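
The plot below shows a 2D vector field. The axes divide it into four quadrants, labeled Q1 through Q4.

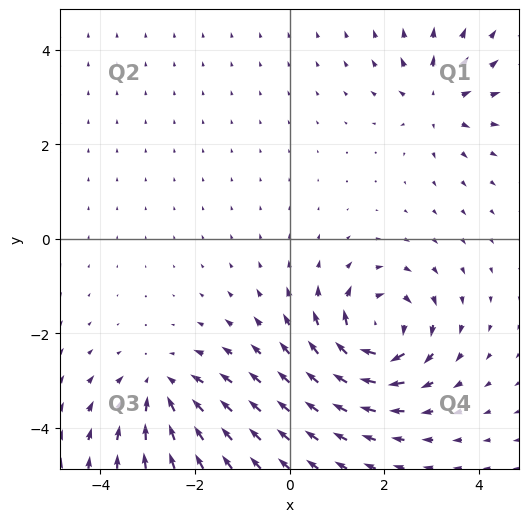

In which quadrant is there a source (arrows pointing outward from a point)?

The source sits at approximately (3.1, 2.9), which lies in quadrant Q1. The divergence there is about +4, positive as expected for a source.

Q1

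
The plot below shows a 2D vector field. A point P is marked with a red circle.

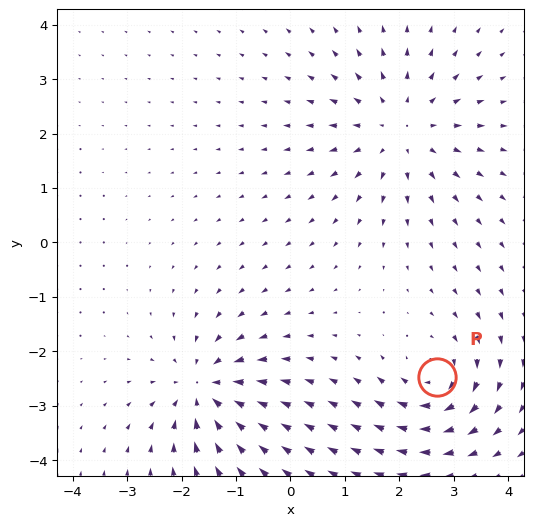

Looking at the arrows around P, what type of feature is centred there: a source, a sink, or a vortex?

vortex

At P (2.7, -2.5) the arrows circulate clockwise. Divergence ≈0, curl about -4 — near-zero divergence with nonzero curl is a vortex.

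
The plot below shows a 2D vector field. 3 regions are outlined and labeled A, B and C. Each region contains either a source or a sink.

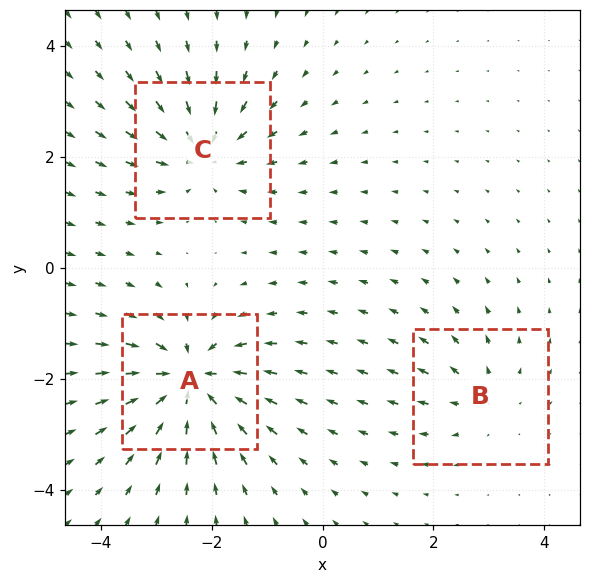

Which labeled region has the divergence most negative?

A

Divergence at each region's feature centre — A: about -6, B: about +3, C: about -4. Region A is most negative.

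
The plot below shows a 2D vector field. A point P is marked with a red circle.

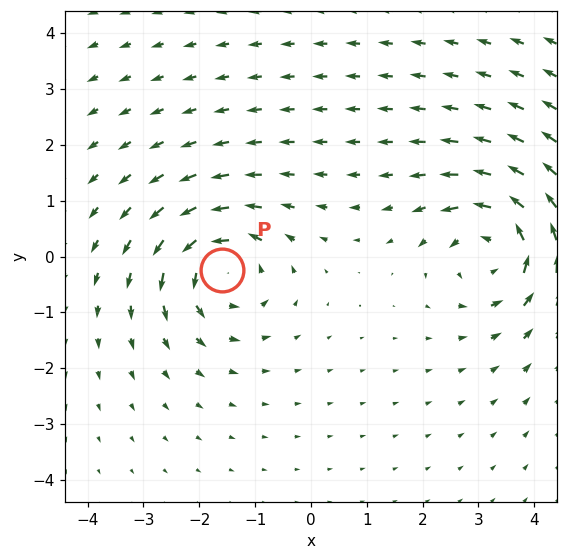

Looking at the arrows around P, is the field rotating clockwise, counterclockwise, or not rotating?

Near P at (-1.6, -0.2) the arrows circulate counterclockwise. The curl (z-component) there is about +3; positive curl means counterclockwise rotation.

counterclockwise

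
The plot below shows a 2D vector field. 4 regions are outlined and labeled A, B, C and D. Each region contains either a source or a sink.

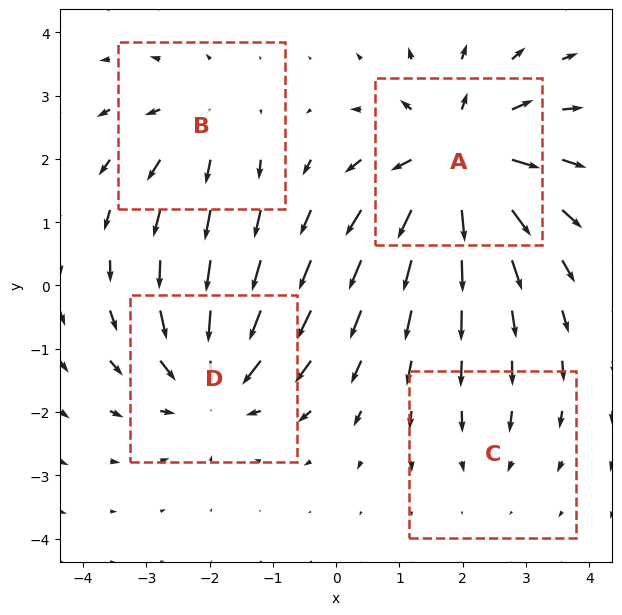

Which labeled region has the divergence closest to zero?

Divergence at each region's feature centre — A: about +7, B: about +3, C: about -2, D: about -5. Region C is closest to zero.

C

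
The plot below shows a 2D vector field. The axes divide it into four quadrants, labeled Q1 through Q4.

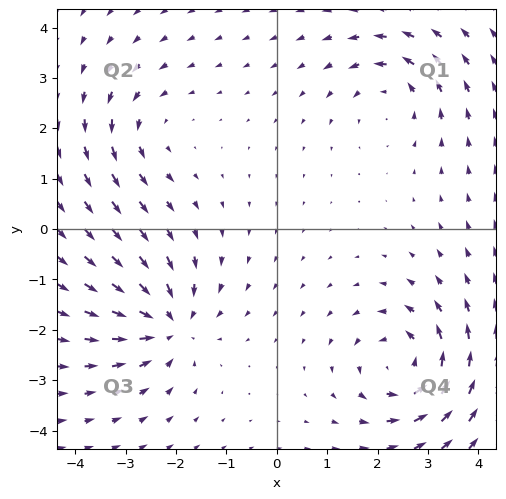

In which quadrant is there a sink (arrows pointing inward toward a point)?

The sink sits at approximately (-2.2, -1.9), which lies in quadrant Q3. The divergence there is about -6, negative as expected for a sink.

Q3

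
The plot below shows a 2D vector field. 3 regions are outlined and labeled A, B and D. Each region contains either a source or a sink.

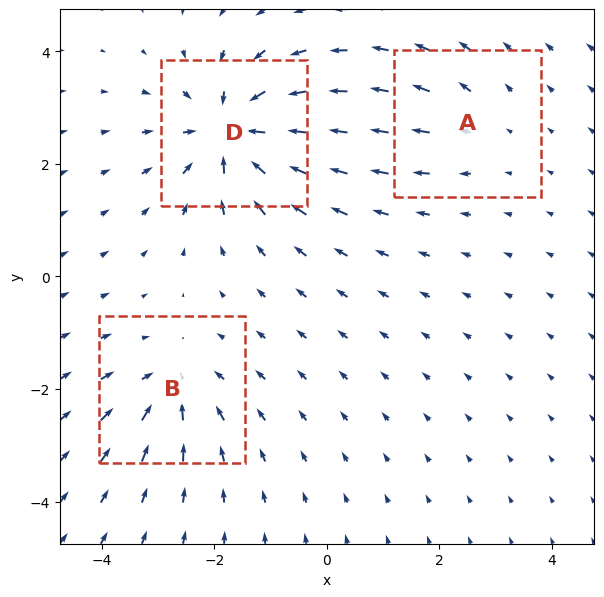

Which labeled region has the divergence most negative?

D

Divergence at each region's feature centre — A: about +2, B: about -3, D: about -6. Region D is most negative.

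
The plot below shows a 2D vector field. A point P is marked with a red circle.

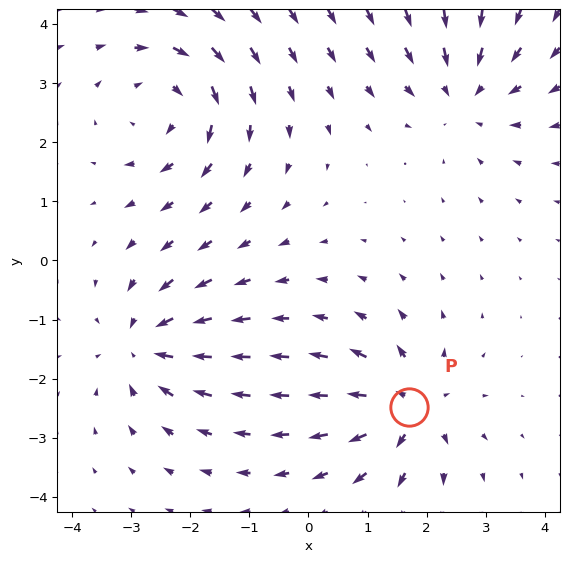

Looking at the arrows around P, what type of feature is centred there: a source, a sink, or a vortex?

At P (1.7, -2.5) the arrows spread outward. Divergence about +5, curl ≈0 — positive divergence with near-zero curl is a source.

source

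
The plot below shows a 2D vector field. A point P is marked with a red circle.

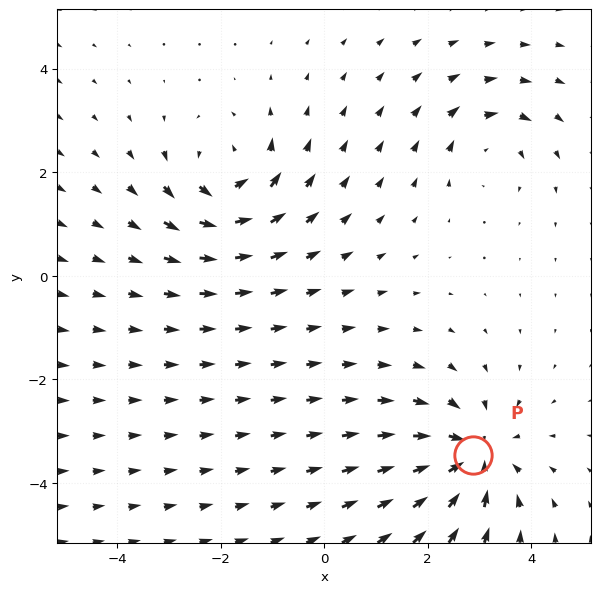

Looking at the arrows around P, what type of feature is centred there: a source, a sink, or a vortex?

sink

At P (2.9, -3.5) the arrows converge inward. Divergence about -5, curl ≈0 — negative divergence with near-zero curl is a sink.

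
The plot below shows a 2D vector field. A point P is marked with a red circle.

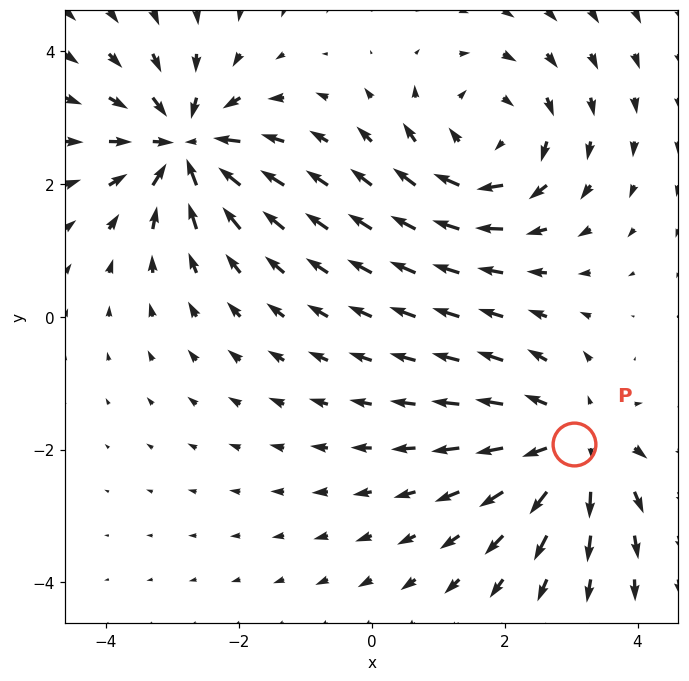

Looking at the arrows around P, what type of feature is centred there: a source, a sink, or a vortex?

source

At P (3.1, -1.9) the arrows spread outward. Divergence about +5, curl ≈0 — positive divergence with near-zero curl is a source.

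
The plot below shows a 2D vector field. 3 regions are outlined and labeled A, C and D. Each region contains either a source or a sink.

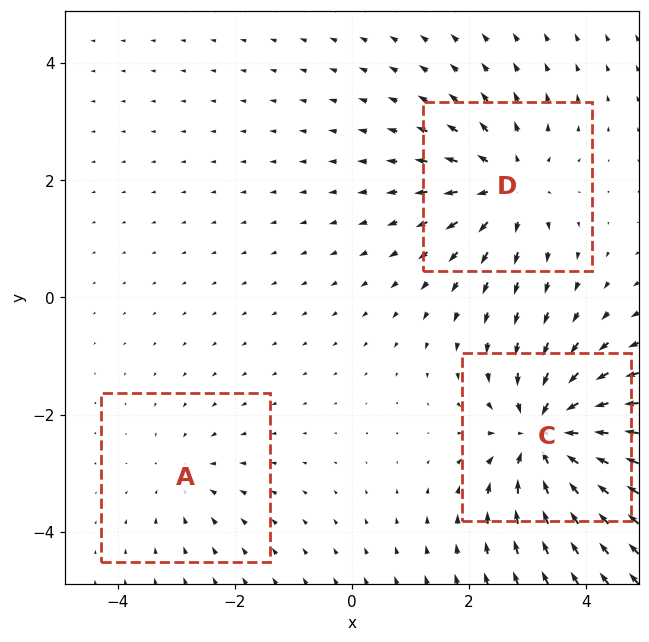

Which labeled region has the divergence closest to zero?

A

Divergence at each region's feature centre — A: about -2, C: about -6, D: about +4. Region A is closest to zero.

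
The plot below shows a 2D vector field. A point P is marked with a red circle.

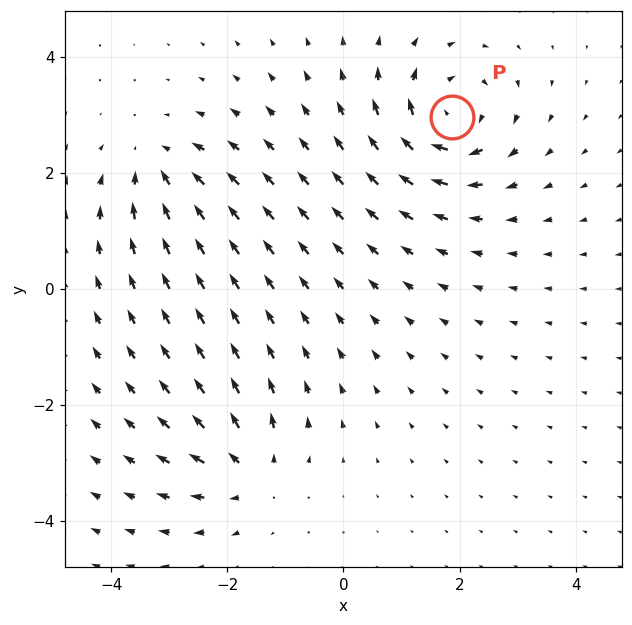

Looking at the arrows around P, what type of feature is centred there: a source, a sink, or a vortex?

At P (1.9, 3.0) the arrows circulate clockwise. Divergence ≈0, curl about -6 — near-zero divergence with nonzero curl is a vortex.

vortex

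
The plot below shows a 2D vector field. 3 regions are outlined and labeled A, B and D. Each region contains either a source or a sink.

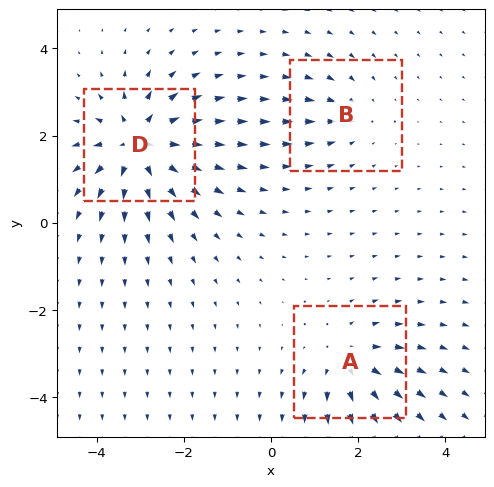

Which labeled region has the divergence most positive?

Divergence at each region's feature centre — A: about +4, B: about -2, D: about +7. Region D is most positive.

D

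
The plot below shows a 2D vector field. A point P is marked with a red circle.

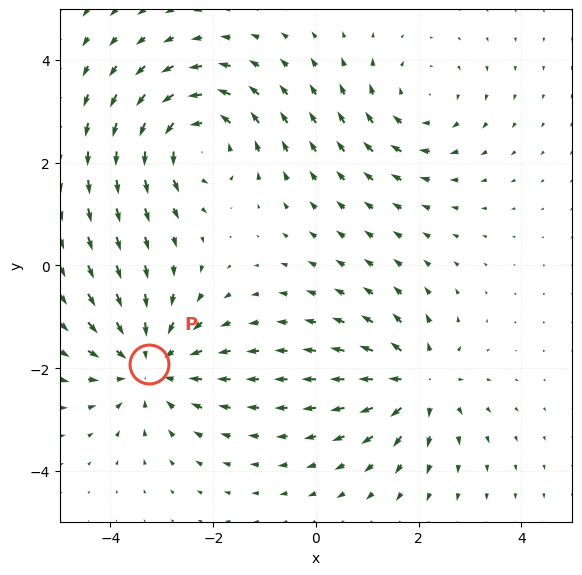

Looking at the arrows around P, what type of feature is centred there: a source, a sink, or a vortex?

At P (-3.3, -1.9) the arrows converge inward. Divergence about -4, curl ≈0 — negative divergence with near-zero curl is a sink.

sink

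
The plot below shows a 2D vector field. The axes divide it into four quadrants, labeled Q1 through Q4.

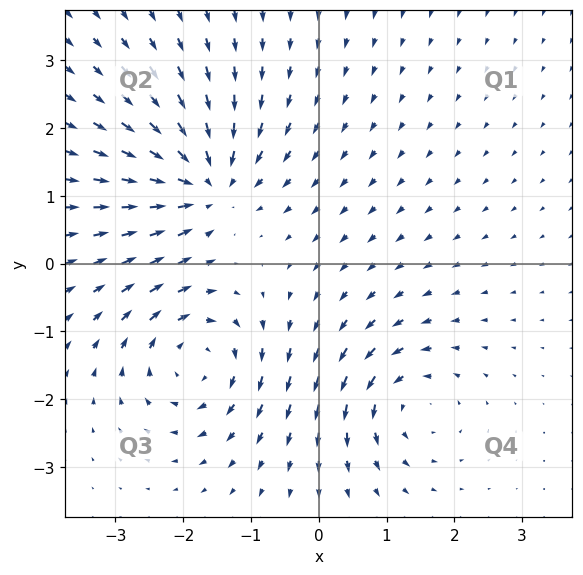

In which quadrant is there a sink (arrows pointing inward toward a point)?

Q2

The sink sits at approximately (-1.7, 1.2), which lies in quadrant Q2. The divergence there is about -7, negative as expected for a sink.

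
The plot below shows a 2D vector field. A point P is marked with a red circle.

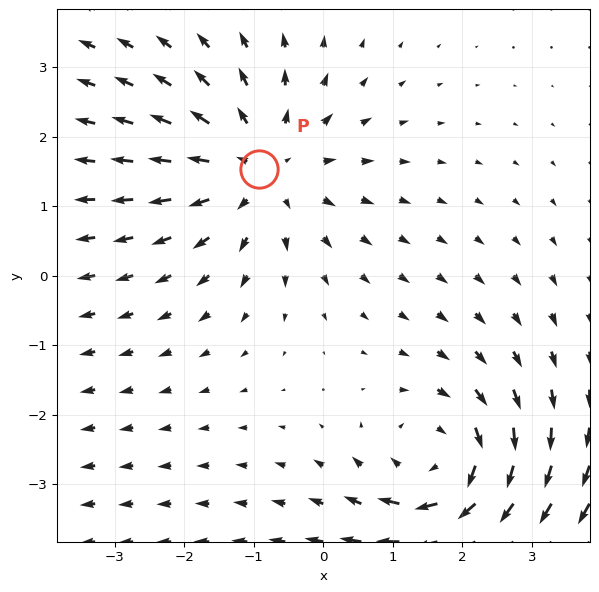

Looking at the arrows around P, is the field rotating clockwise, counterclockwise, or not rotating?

not rotating

Near P at (-0.9, 1.5) the arrows show no circulation. The curl there is ≈0.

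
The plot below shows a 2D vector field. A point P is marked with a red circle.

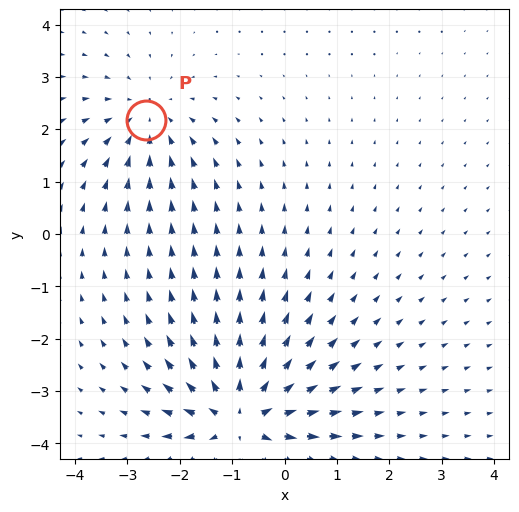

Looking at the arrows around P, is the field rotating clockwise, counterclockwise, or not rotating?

Near P at (-2.6, 2.2) the arrows show no circulation. The curl there is ≈0.

not rotating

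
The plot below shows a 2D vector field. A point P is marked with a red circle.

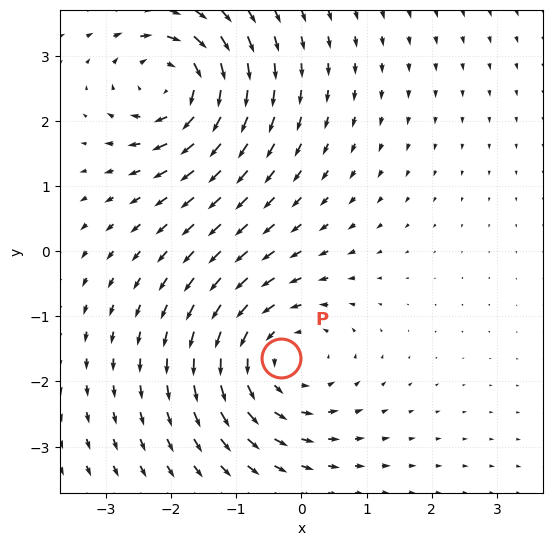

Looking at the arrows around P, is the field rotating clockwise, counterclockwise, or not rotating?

Near P at (-0.3, -1.6) the arrows circulate counterclockwise. The curl (z-component) there is about +3; positive curl means counterclockwise rotation.

counterclockwise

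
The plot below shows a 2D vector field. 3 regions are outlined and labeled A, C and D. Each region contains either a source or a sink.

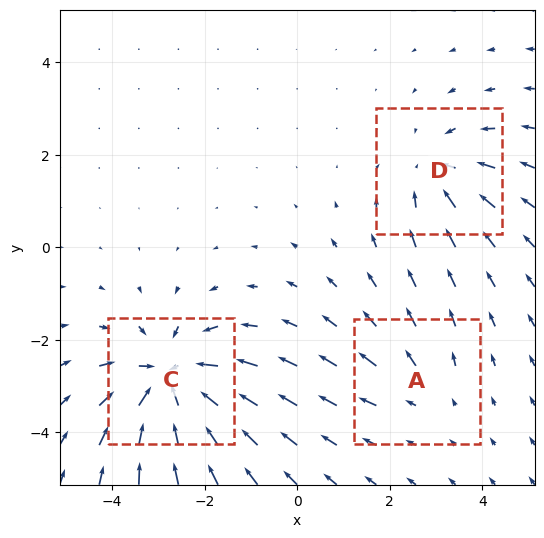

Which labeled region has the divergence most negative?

C

Divergence at each region's feature centre — A: about +2, C: about -5, D: about -3. Region C is most negative.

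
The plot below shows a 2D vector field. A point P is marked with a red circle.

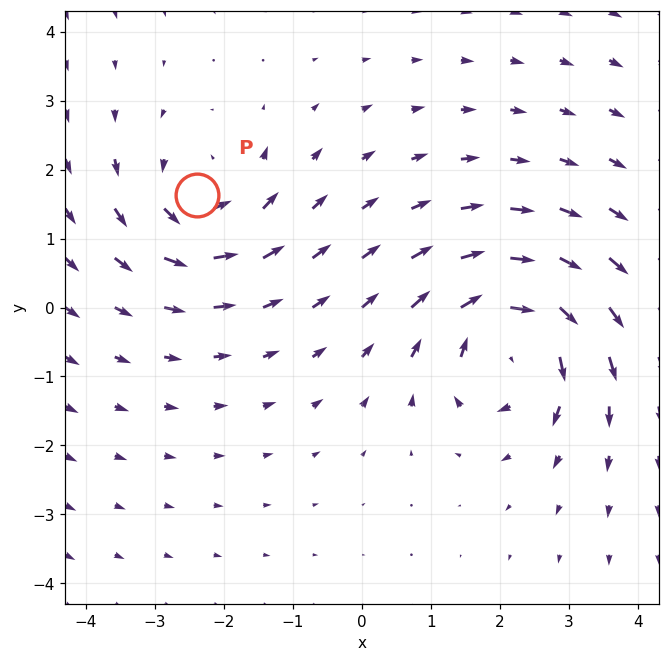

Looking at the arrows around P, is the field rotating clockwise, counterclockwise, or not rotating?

counterclockwise

Near P at (-2.4, 1.6) the arrows circulate counterclockwise. The curl (z-component) there is about +4; positive curl means counterclockwise rotation.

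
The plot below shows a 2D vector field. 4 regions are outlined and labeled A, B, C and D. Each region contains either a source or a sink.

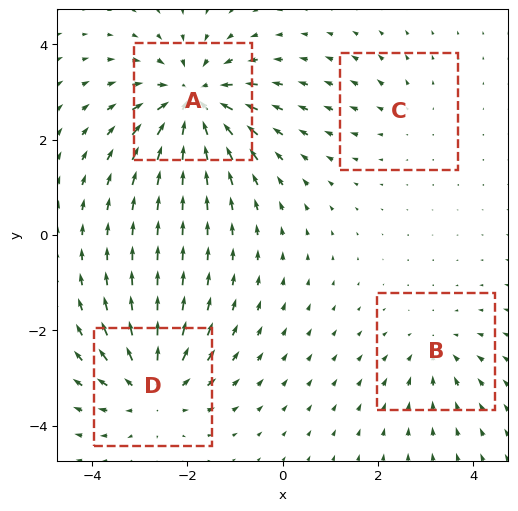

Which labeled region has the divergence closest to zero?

C

Divergence at each region's feature centre — A: about -7, B: about -3, C: about +2, D: about +5. Region C is closest to zero.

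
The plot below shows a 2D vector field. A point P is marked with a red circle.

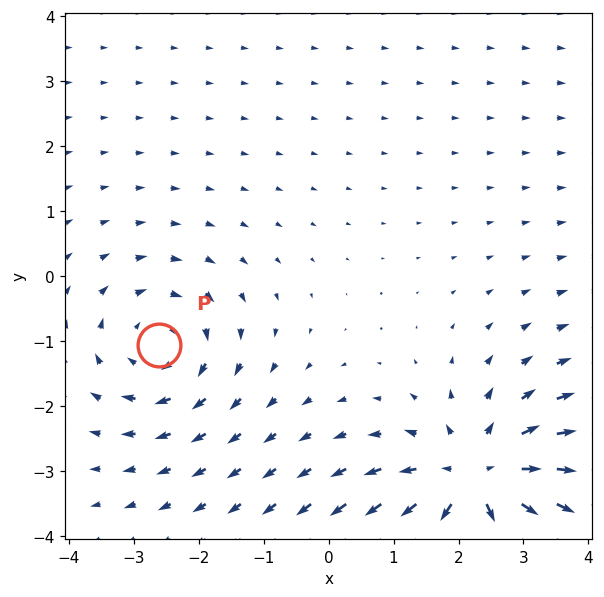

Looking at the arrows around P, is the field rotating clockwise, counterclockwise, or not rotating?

clockwise

Near P at (-2.6, -1.1) the arrows circulate clockwise. The curl (z-component) there is about -3; negative curl means clockwise rotation.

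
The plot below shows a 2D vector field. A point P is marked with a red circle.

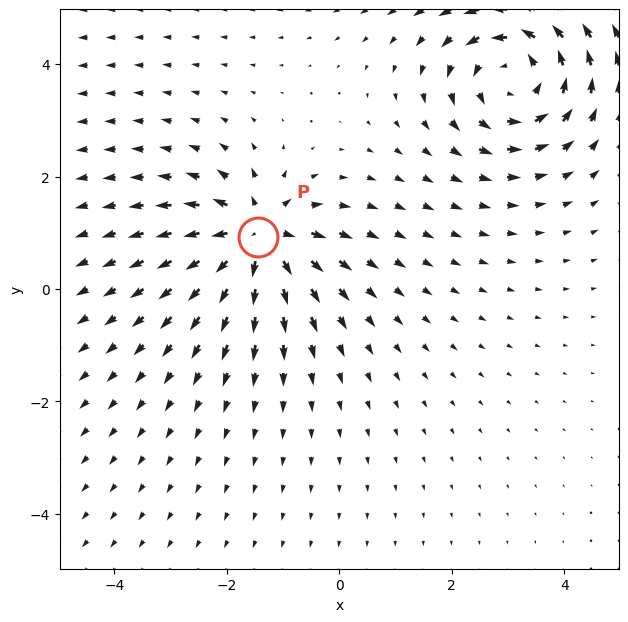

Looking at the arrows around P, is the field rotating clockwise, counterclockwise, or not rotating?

not rotating

Near P at (-1.5, 0.9) the arrows show no circulation. The curl there is ≈0.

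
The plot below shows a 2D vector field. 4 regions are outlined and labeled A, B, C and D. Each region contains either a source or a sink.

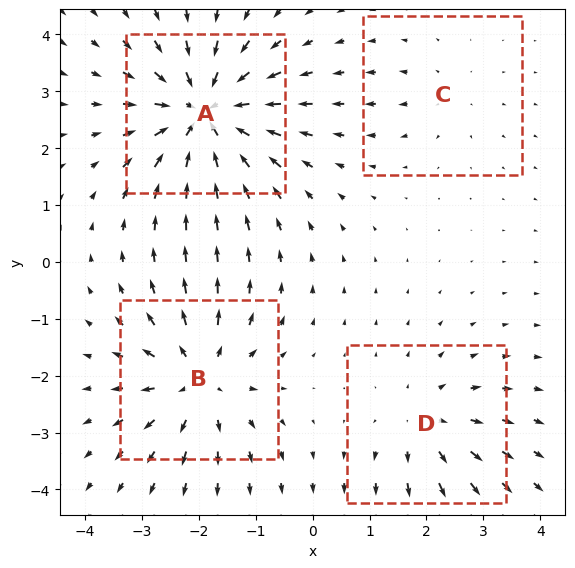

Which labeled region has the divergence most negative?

Divergence at each region's feature centre — A: about -7, B: about +6, C: about +2, D: about +4. Region A is most negative.

A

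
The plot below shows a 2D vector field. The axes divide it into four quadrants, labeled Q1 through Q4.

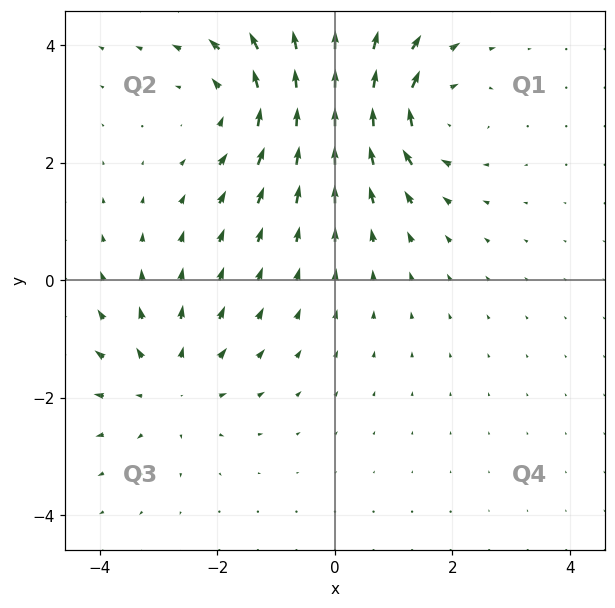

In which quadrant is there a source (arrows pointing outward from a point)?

Q3

The source sits at approximately (-2.8, -1.8), which lies in quadrant Q3. The divergence there is about +3, positive as expected for a source.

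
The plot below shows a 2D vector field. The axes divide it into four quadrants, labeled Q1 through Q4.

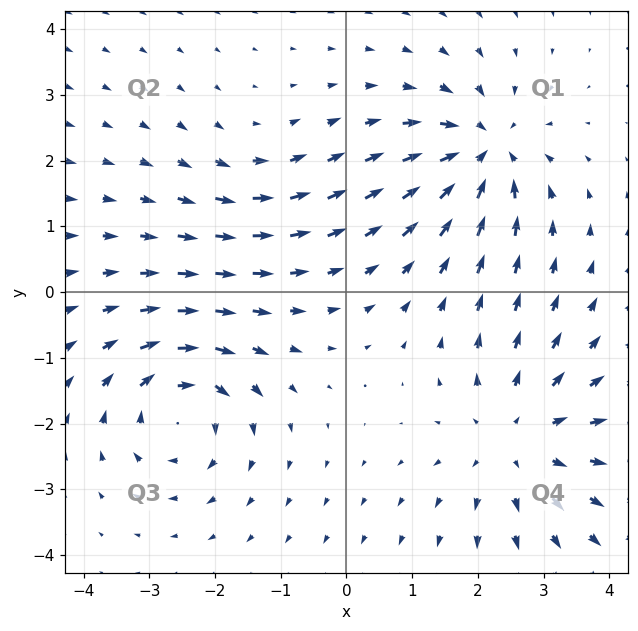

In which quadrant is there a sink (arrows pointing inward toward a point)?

Q1

The sink sits at approximately (2.1, 2.1), which lies in quadrant Q1. The divergence there is about -5, negative as expected for a sink.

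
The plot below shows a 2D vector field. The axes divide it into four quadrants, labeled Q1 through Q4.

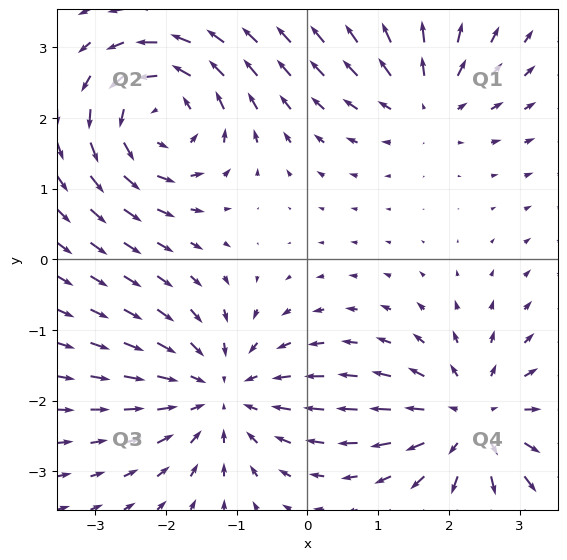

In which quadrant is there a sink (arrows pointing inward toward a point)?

Q3

The sink sits at approximately (-1.2, -1.9), which lies in quadrant Q3. The divergence there is about -4, negative as expected for a sink.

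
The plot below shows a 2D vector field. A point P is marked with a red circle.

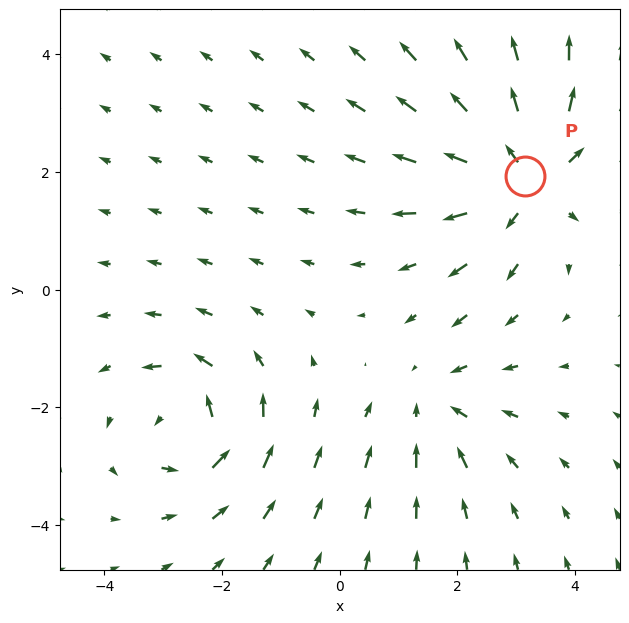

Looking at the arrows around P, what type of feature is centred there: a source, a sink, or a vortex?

At P (3.1, 1.9) the arrows spread outward. Divergence about +4, curl ≈0 — positive divergence with near-zero curl is a source.

source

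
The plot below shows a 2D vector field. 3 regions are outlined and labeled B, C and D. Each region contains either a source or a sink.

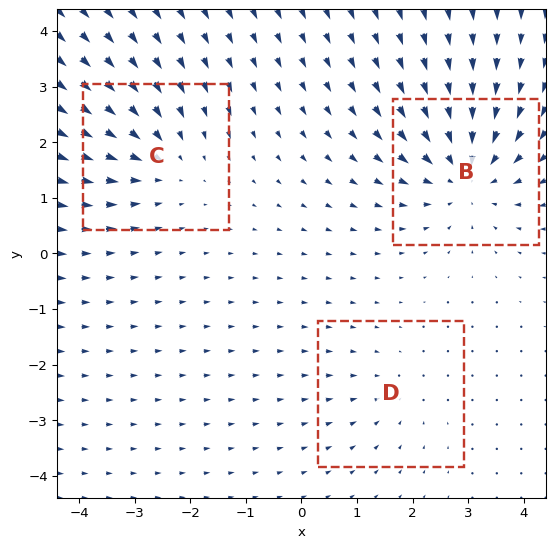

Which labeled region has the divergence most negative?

Divergence at each region's feature centre — B: about -5, C: about -3, D: about -2. Region B is most negative.

B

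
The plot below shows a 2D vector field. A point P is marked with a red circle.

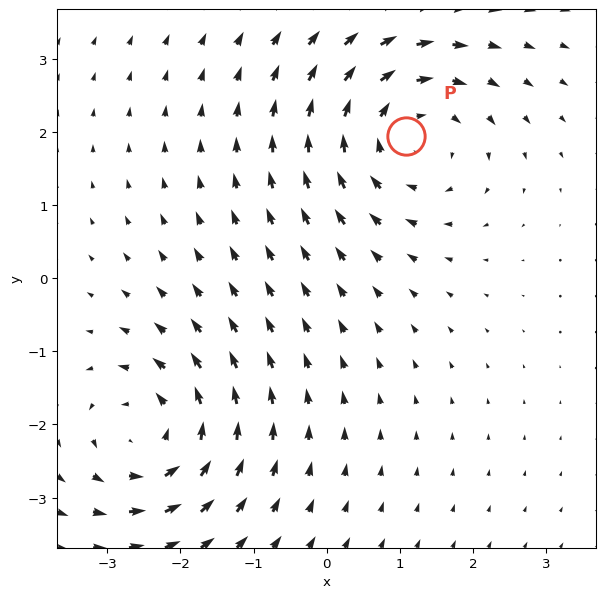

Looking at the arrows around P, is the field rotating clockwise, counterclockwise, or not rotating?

Near P at (1.1, 1.9) the arrows circulate clockwise. The curl (z-component) there is about -5; negative curl means clockwise rotation.

clockwise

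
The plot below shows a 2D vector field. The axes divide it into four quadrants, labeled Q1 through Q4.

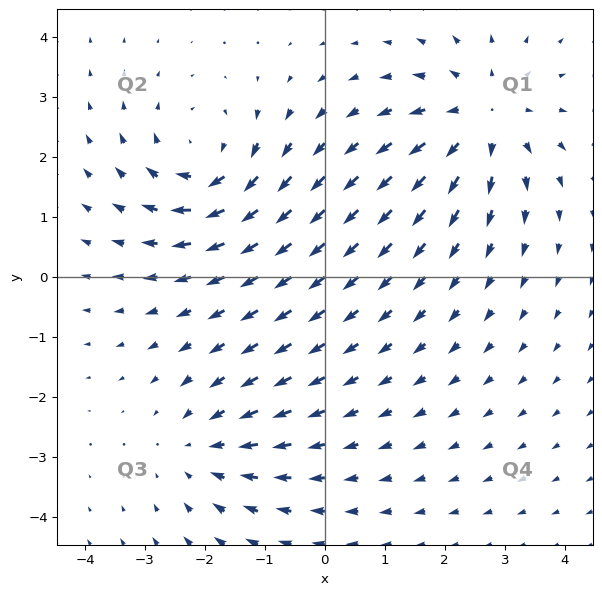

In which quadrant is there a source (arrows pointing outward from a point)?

Q1

The source sits at approximately (2.6, 2.7), which lies in quadrant Q1. The divergence there is about +4, positive as expected for a source.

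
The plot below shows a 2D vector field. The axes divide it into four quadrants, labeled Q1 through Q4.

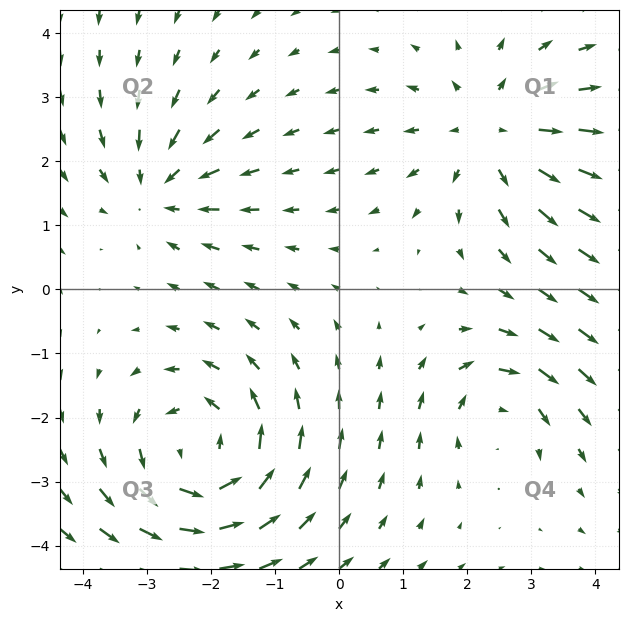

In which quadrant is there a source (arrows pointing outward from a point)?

The source sits at approximately (2.4, 2.4), which lies in quadrant Q1. The divergence there is about +4, positive as expected for a source.

Q1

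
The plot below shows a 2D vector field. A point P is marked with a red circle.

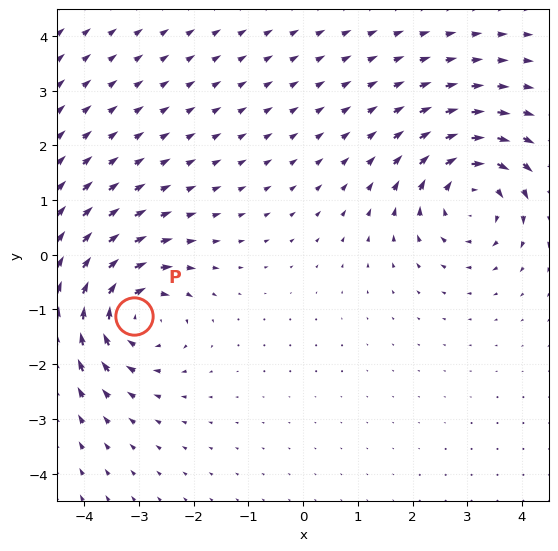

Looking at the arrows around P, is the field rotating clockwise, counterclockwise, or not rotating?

Near P at (-3.1, -1.1) the arrows circulate clockwise. The curl (z-component) there is about -4; negative curl means clockwise rotation.

clockwise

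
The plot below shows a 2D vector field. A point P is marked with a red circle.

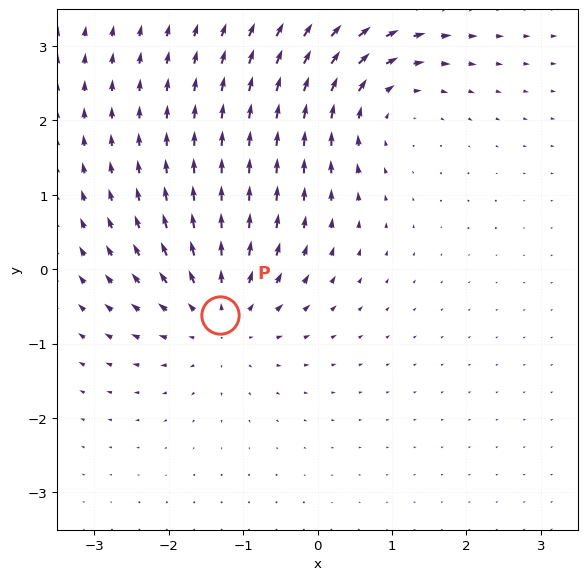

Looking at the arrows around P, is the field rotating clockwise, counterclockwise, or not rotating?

not rotating

Near P at (-1.3, -0.6) the arrows show no circulation. The curl there is ≈0.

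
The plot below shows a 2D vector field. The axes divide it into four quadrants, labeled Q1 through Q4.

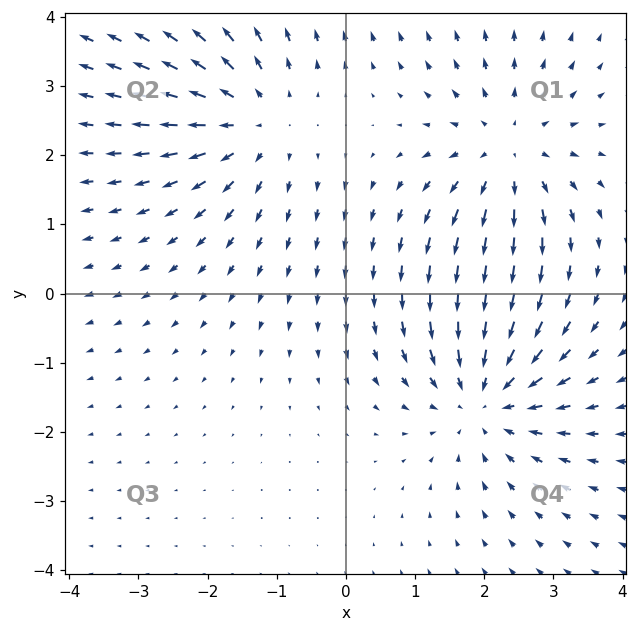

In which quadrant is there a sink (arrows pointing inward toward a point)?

The sink sits at approximately (2.0, -1.5), which lies in quadrant Q4. The divergence there is about -5, negative as expected for a sink.

Q4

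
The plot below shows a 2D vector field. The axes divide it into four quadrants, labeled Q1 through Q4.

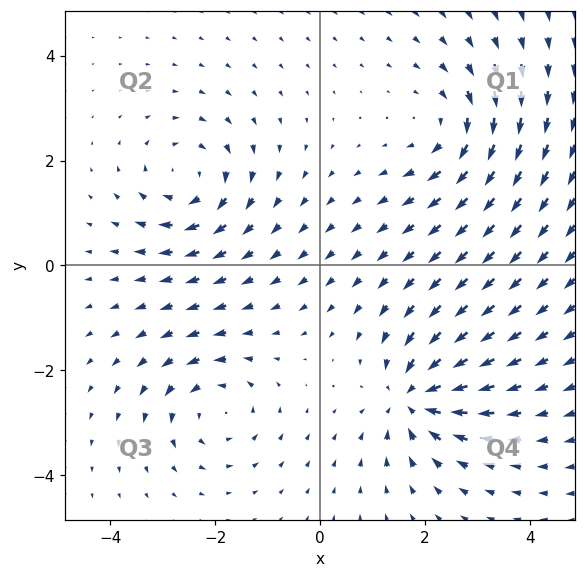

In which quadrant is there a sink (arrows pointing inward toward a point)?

The sink sits at approximately (1.8, -2.5), which lies in quadrant Q4. The divergence there is about -4, negative as expected for a sink.

Q4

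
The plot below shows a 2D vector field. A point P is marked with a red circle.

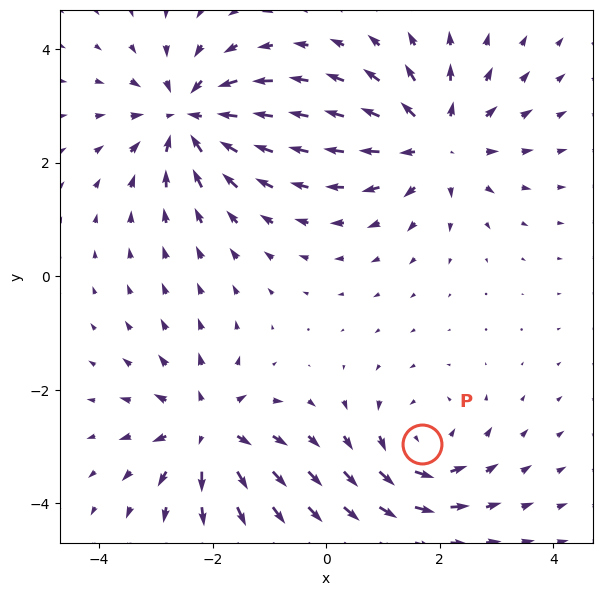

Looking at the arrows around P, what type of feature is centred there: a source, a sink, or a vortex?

vortex

At P (1.7, -3.0) the arrows circulate counterclockwise. Divergence ≈0, curl about +4 — near-zero divergence with nonzero curl is a vortex.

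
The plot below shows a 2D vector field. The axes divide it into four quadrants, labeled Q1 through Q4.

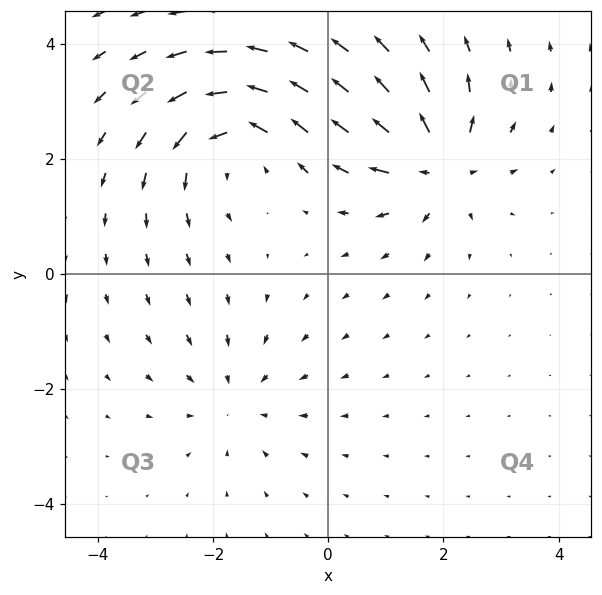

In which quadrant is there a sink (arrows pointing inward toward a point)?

Q3

The sink sits at approximately (-1.6, -2.2), which lies in quadrant Q3. The divergence there is about -2, negative as expected for a sink.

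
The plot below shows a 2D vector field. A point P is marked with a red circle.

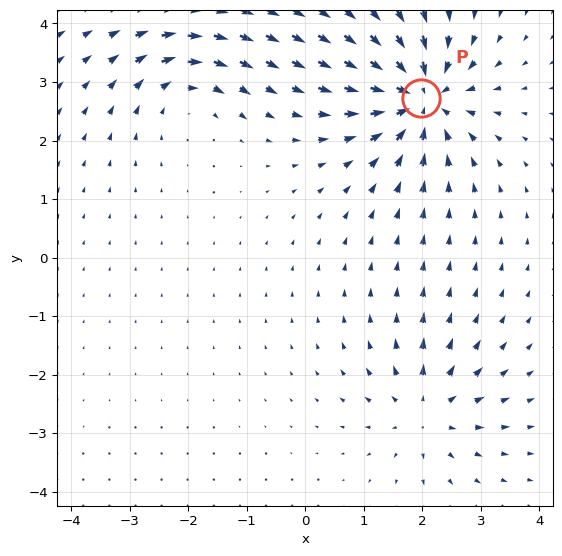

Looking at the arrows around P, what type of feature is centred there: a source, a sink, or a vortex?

sink

At P (2.0, 2.7) the arrows converge inward. Divergence about -6, curl ≈0 — negative divergence with near-zero curl is a sink.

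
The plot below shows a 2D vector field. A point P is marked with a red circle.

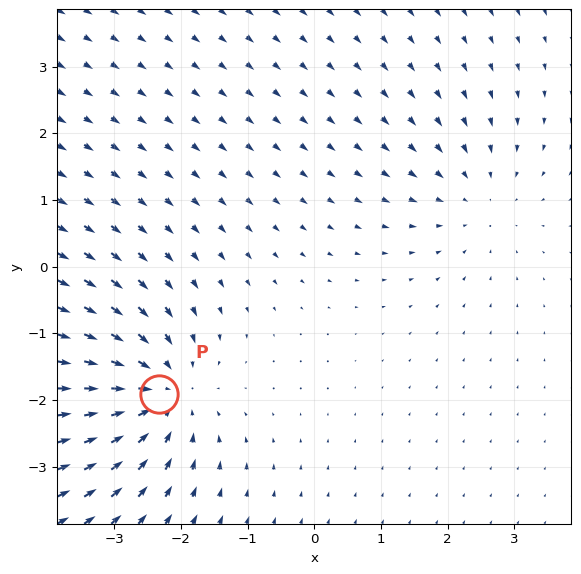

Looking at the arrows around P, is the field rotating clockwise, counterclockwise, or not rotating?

not rotating

Near P at (-2.3, -1.9) the arrows show no circulation. The curl there is ≈0.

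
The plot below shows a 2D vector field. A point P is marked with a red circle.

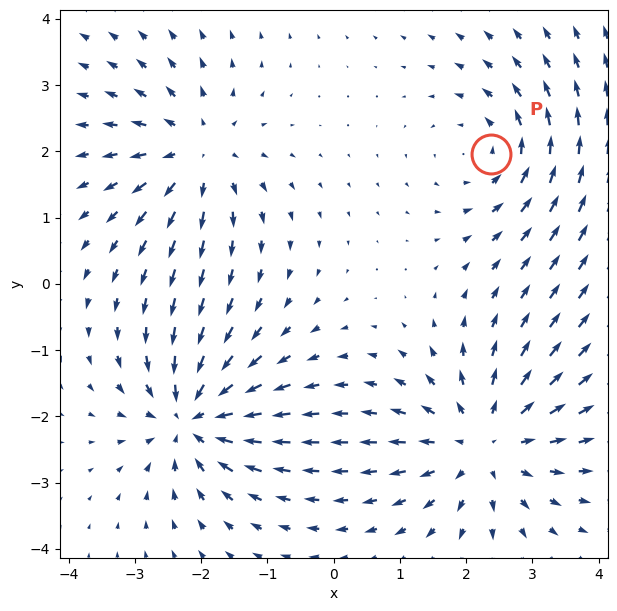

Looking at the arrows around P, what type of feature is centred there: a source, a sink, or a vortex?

At P (2.4, 2.0) the arrows circulate counterclockwise. Divergence ≈0, curl about +4 — near-zero divergence with nonzero curl is a vortex.

vortex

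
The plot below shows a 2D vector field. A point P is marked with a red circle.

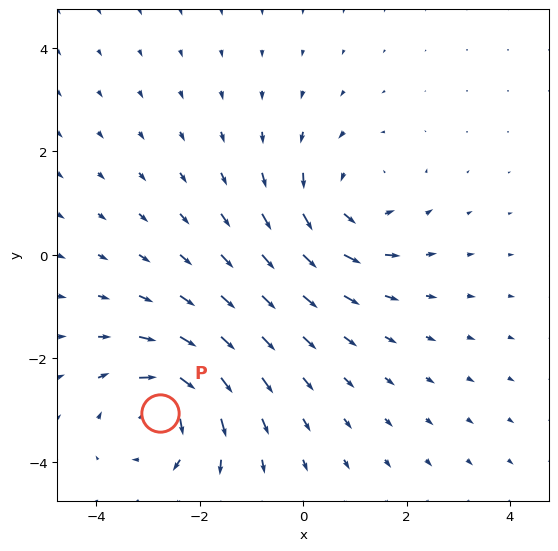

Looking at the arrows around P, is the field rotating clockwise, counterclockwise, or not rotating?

clockwise

Near P at (-2.8, -3.1) the arrows circulate clockwise. The curl (z-component) there is about -5; negative curl means clockwise rotation.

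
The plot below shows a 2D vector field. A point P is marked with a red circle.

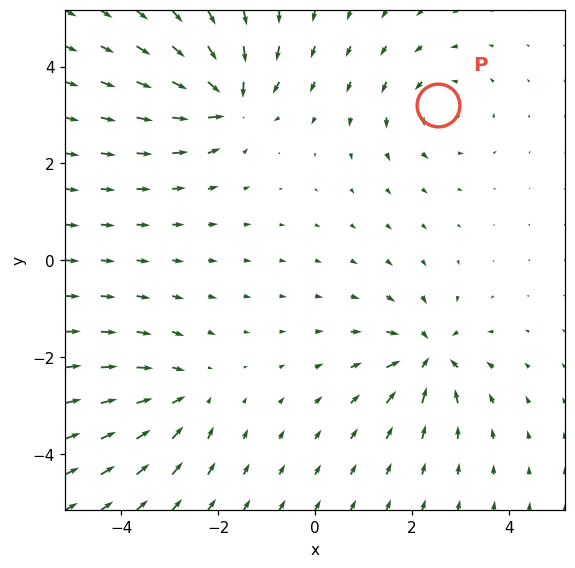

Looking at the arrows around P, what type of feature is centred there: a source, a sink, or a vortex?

At P (2.5, 3.2) the arrows circulate counterclockwise. Divergence ≈0, curl about +3 — near-zero divergence with nonzero curl is a vortex.

vortex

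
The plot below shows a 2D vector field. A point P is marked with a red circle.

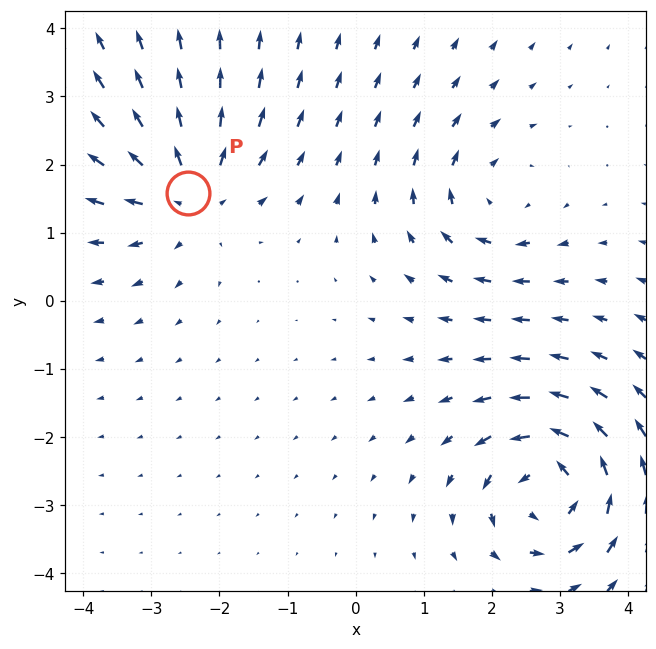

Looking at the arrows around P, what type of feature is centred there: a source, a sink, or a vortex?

At P (-2.5, 1.6) the arrows spread outward. Divergence about +4, curl ≈0 — positive divergence with near-zero curl is a source.

source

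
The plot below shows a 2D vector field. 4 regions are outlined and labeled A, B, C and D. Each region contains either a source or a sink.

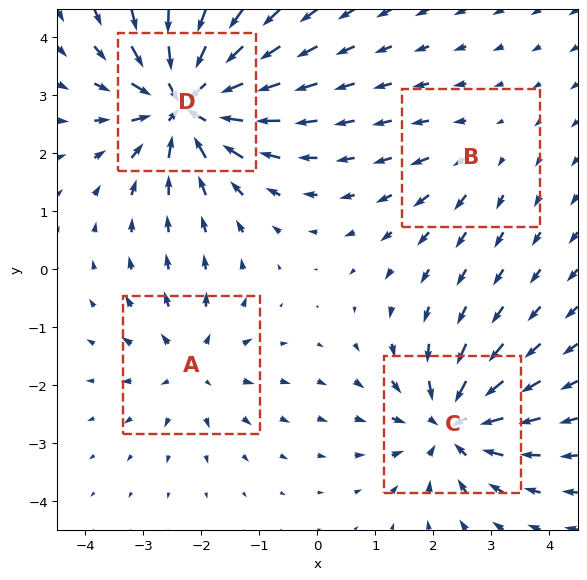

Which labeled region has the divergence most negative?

Divergence at each region's feature centre — A: about +4, B: about +2, C: about -6, D: about -8. Region D is most negative.

D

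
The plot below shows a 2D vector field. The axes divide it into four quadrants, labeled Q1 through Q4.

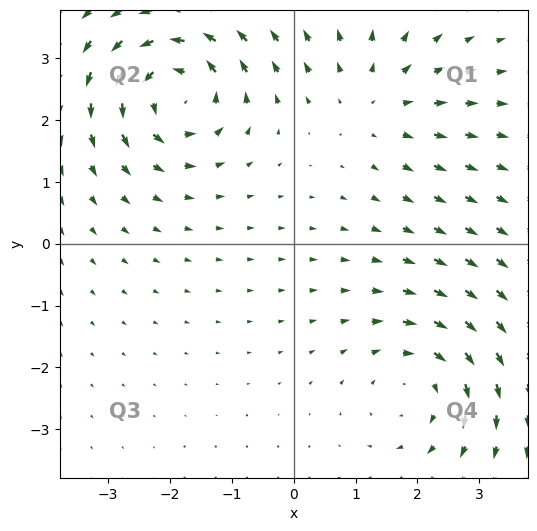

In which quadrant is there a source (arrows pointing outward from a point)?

Q1

The source sits at approximately (1.3, 2.3), which lies in quadrant Q1. The divergence there is about +3, positive as expected for a source.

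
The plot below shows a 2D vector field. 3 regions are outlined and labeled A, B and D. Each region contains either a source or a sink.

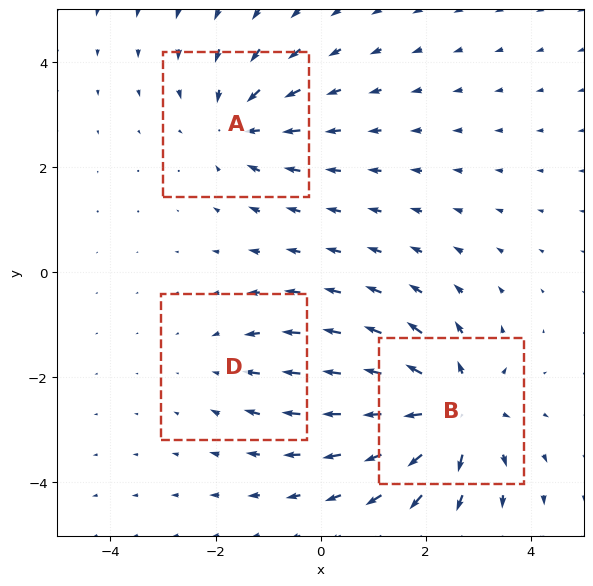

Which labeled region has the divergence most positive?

Divergence at each region's feature centre — A: about -3, B: about +5, D: about -2. Region B is most positive.

B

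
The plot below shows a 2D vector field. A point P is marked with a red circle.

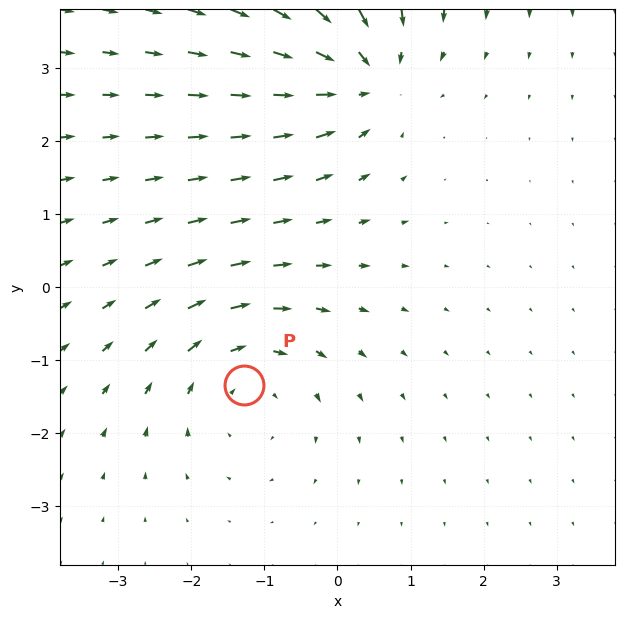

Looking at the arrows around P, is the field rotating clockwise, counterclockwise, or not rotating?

clockwise

Near P at (-1.3, -1.3) the arrows circulate clockwise. The curl (z-component) there is about -4; negative curl means clockwise rotation.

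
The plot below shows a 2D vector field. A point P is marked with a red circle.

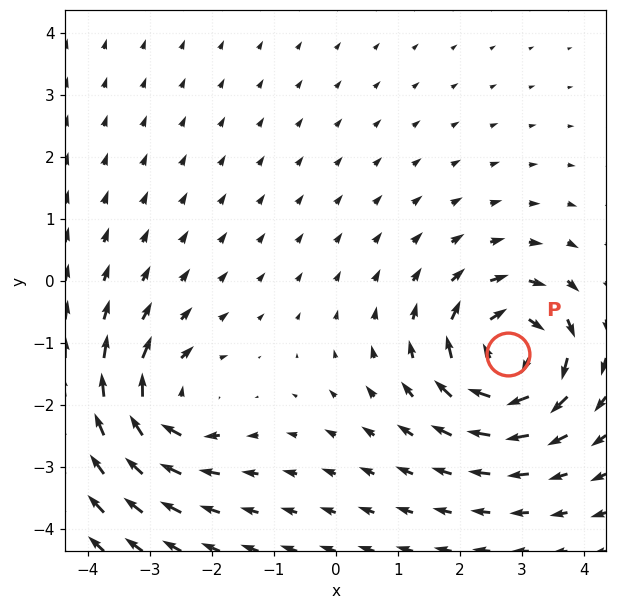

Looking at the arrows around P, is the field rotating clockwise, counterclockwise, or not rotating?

clockwise

Near P at (2.8, -1.2) the arrows circulate clockwise. The curl (z-component) there is about -7; negative curl means clockwise rotation.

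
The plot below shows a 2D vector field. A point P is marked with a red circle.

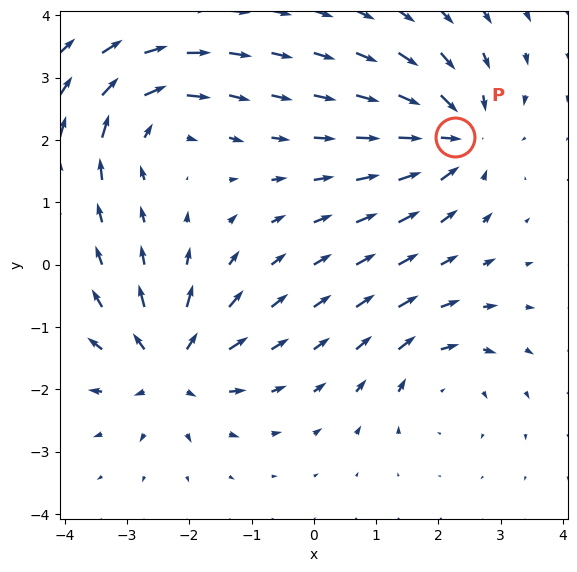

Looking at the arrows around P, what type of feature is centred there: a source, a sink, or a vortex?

sink

At P (2.3, 2.1) the arrows converge inward. Divergence about -6, curl ≈0 — negative divergence with near-zero curl is a sink.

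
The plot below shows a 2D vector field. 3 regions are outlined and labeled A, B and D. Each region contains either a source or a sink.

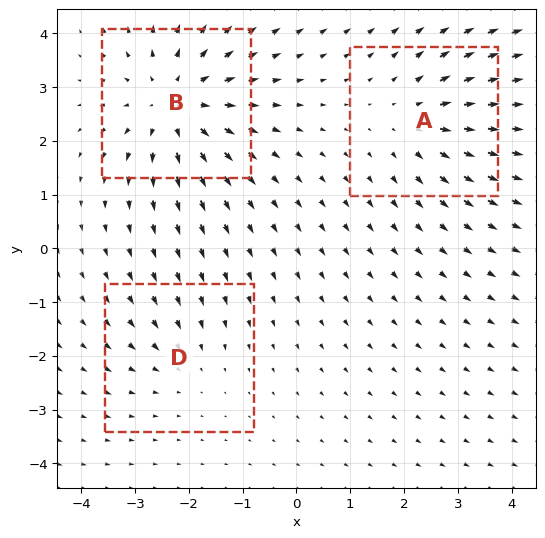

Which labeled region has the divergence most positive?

B

Divergence at each region's feature centre — A: about +3, B: about +4, D: about -2. Region B is most positive.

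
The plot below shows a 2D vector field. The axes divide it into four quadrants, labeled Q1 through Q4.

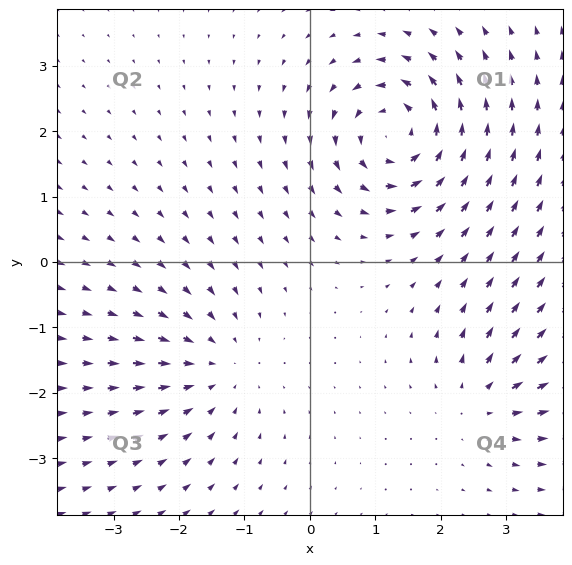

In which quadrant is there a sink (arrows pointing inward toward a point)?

Q3

The sink sits at approximately (-1.4, -1.6), which lies in quadrant Q3. The divergence there is about -3, negative as expected for a sink.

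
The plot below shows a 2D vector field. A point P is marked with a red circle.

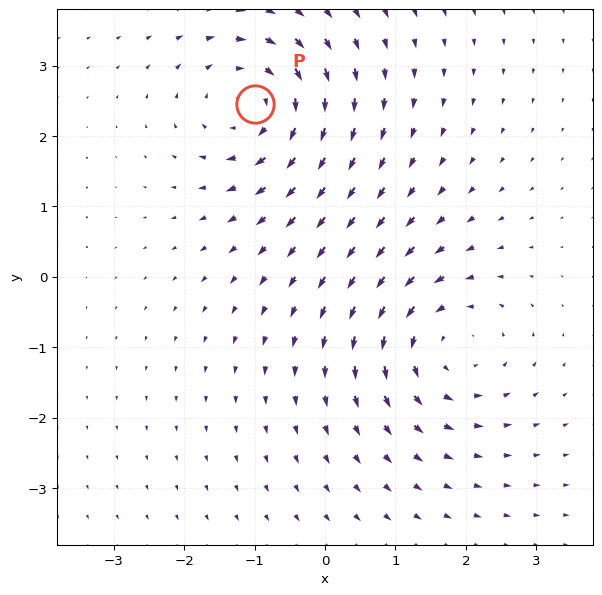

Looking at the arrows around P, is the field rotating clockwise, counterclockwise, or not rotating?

clockwise

Near P at (-1.0, 2.5) the arrows circulate clockwise. The curl (z-component) there is about -4; negative curl means clockwise rotation.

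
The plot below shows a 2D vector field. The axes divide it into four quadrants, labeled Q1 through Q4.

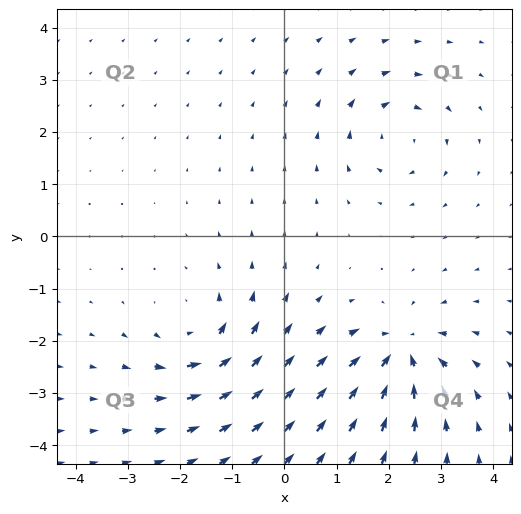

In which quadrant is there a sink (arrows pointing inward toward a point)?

The sink sits at approximately (2.3, -2.2), which lies in quadrant Q4. The divergence there is about -6, negative as expected for a sink.

Q4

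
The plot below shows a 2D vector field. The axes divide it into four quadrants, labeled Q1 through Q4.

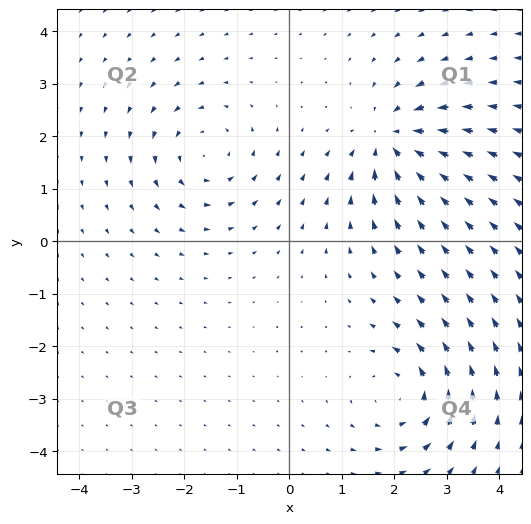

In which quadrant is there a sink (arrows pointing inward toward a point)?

The sink sits at approximately (2.0, 1.9), which lies in quadrant Q1. The divergence there is about -6, negative as expected for a sink.

Q1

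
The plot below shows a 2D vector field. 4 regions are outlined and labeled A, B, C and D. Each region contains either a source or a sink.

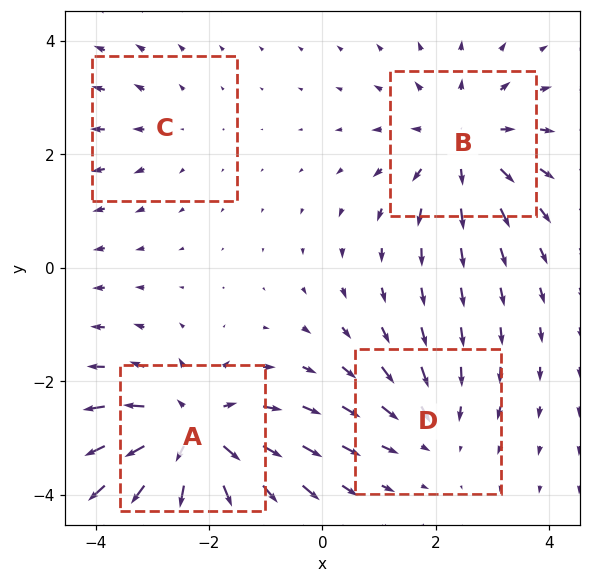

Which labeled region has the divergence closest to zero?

C

Divergence at each region's feature centre — A: about +7, B: about +5, C: about +2, D: about -3. Region C is closest to zero.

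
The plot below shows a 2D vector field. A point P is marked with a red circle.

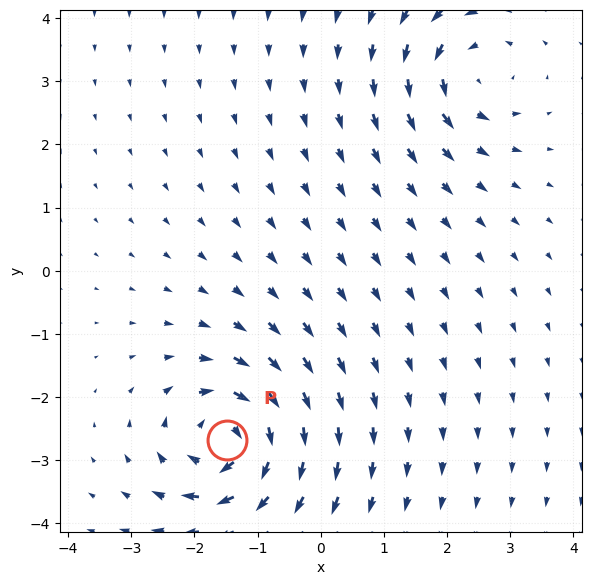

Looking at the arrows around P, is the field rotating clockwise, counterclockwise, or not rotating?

Near P at (-1.5, -2.7) the arrows circulate clockwise. The curl (z-component) there is about -7; negative curl means clockwise rotation.

clockwise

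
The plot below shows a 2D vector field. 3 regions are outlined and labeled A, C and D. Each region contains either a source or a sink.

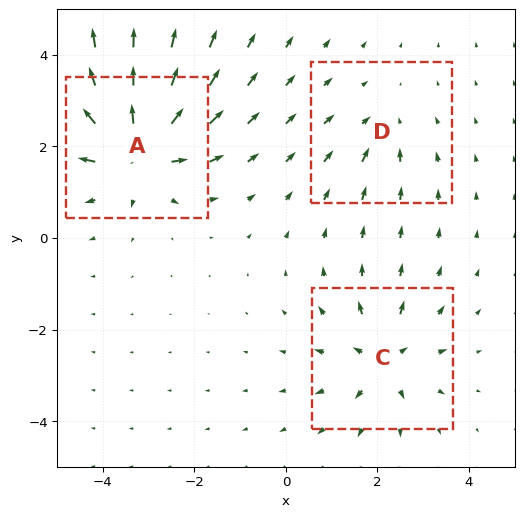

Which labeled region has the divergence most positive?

Divergence at each region's feature centre — A: about +6, C: about +4, D: about -2. Region A is most positive.

A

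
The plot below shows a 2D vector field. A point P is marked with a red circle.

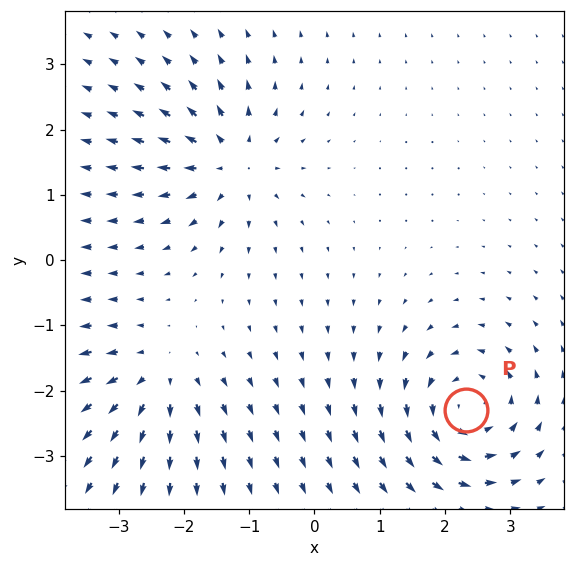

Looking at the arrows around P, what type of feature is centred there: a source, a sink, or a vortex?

At P (2.3, -2.3) the arrows circulate counterclockwise. Divergence ≈0, curl about +6 — near-zero divergence with nonzero curl is a vortex.

vortex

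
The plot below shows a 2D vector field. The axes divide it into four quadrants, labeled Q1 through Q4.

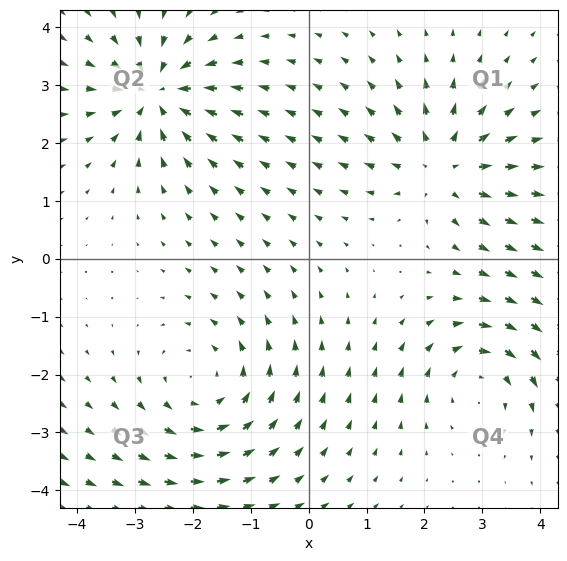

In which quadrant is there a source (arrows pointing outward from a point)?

The source sits at approximately (2.3, 1.6), which lies in quadrant Q1. The divergence there is about +5, positive as expected for a source.

Q1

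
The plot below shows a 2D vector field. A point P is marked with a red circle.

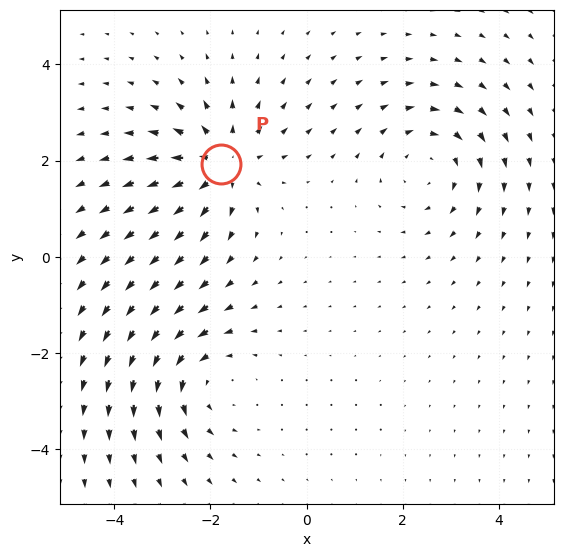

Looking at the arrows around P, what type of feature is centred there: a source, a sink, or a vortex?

At P (-1.8, 1.9) the arrows spread outward. Divergence about +4, curl ≈0 — positive divergence with near-zero curl is a source.

source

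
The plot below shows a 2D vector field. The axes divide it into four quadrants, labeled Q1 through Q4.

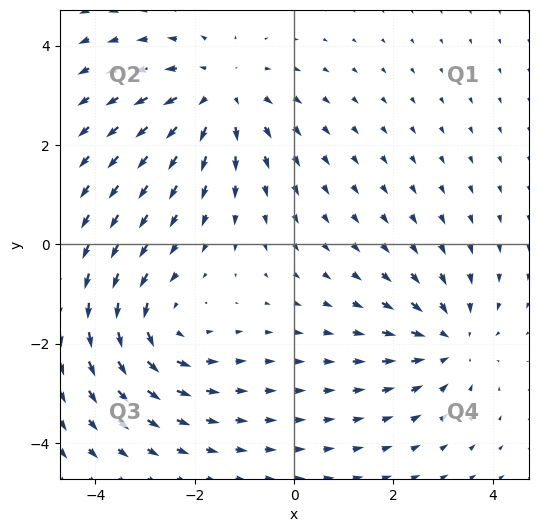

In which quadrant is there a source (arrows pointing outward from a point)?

The source sits at approximately (-1.5, 3.0), which lies in quadrant Q2. The divergence there is about +3, positive as expected for a source.

Q2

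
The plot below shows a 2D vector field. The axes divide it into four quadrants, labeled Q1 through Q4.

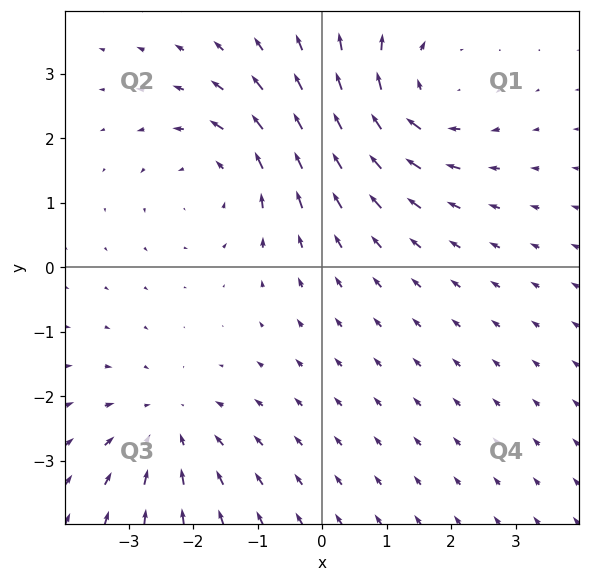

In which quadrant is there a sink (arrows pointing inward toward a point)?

The sink sits at approximately (-2.4, -2.5), which lies in quadrant Q3. The divergence there is about -3, negative as expected for a sink.

Q3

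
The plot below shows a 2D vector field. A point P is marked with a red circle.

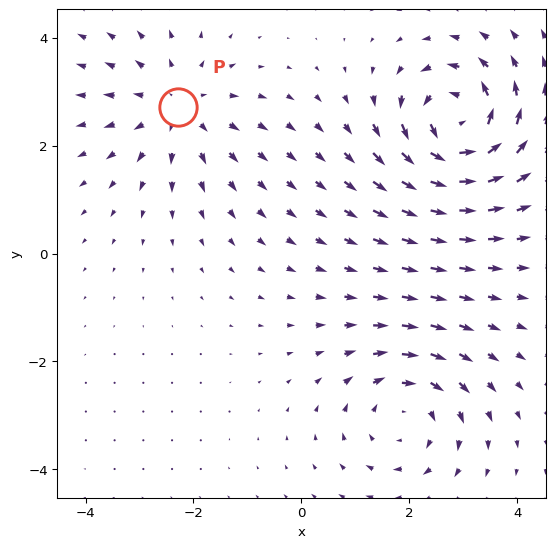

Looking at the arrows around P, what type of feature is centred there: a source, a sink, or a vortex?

At P (-2.3, 2.7) the arrows spread outward. Divergence about +3, curl ≈0 — positive divergence with near-zero curl is a source.

source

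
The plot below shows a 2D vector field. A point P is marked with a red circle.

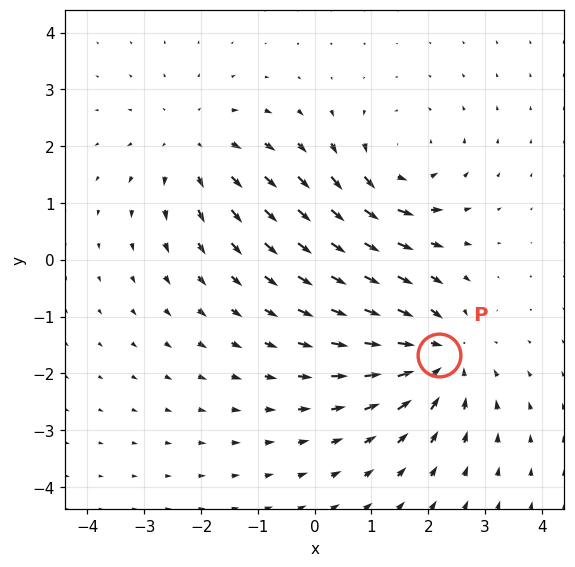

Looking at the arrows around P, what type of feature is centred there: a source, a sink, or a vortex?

At P (2.2, -1.7) the arrows converge inward. Divergence about -5, curl ≈0 — negative divergence with near-zero curl is a sink.

sink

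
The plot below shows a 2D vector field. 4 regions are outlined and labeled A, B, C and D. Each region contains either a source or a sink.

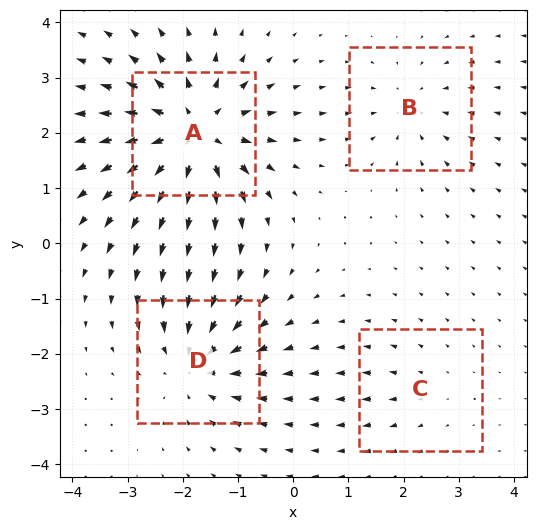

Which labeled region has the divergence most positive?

A

Divergence at each region's feature centre — A: about +8, B: about -3, C: about +2, D: about -5. Region A is most positive.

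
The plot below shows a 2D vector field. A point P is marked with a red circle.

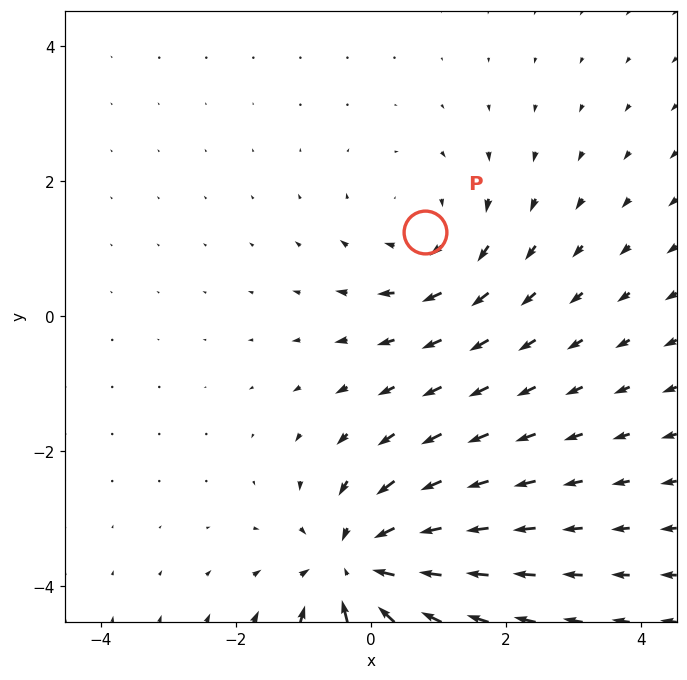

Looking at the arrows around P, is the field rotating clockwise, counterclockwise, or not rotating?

Near P at (0.8, 1.2) the arrows circulate clockwise. The curl (z-component) there is about -2; negative curl means clockwise rotation.

clockwise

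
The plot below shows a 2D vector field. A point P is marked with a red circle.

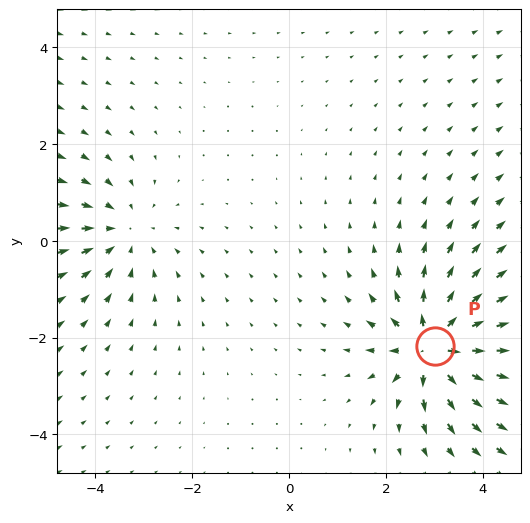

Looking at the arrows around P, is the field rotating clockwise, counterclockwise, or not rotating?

not rotating

Near P at (3.0, -2.2) the arrows show no circulation. The curl there is ≈0.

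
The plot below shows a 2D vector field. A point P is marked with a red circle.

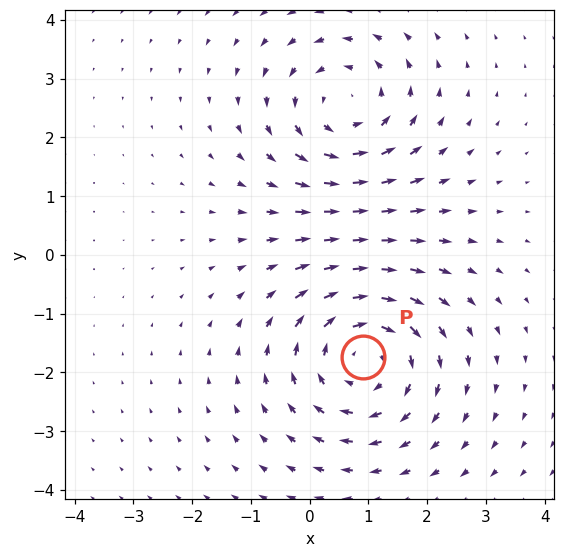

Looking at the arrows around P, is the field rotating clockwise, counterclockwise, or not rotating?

clockwise

Near P at (0.9, -1.7) the arrows circulate clockwise. The curl (z-component) there is about -4; negative curl means clockwise rotation.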